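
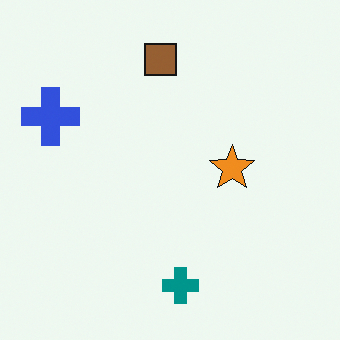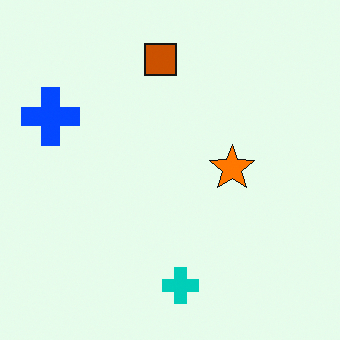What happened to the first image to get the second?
It was made much more vivid (saturation change).

All colors are more vivid — a global saturation change.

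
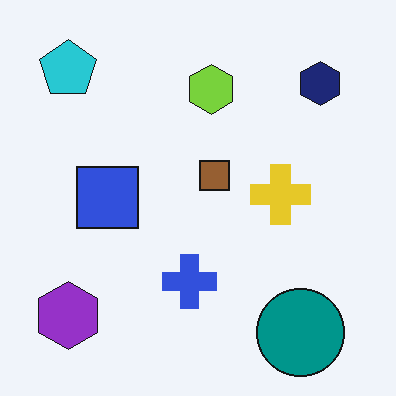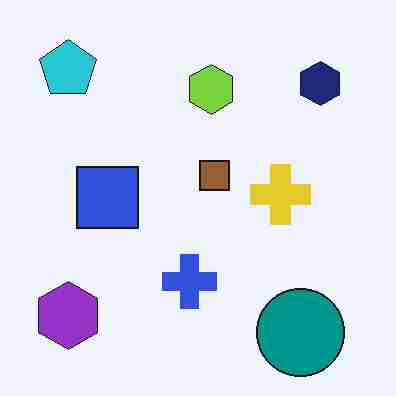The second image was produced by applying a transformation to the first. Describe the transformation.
The image was degraded with heavy JPEG compression.

Blocky 8×8 compression artifacts appear around shape edges and the flat background shows ringing — characteristic JPEG degradation.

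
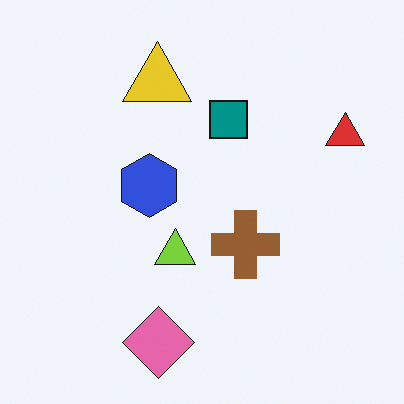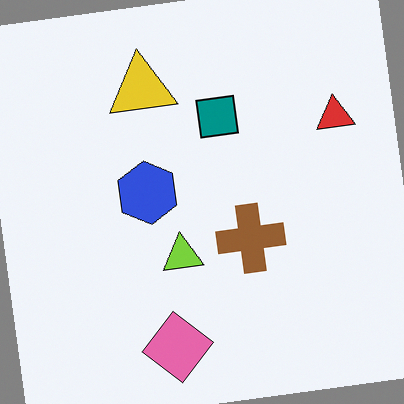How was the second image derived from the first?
The image was rotated counter-clockwise by a few degrees.

Every shape is tilted by the same angle and the image corners show triangular fill wedges — a whole-image rotation by a non-right angle.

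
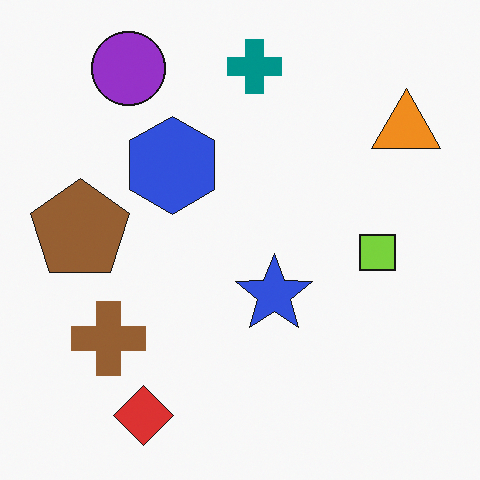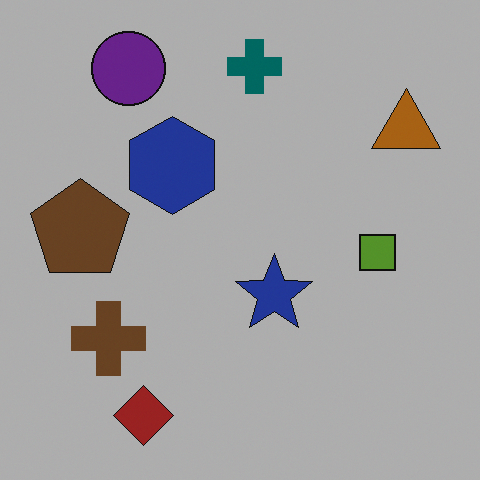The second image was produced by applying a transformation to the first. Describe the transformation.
The second image is the first noticeably darkened.

Every pixel — background and shapes alike — is uniformly darkened.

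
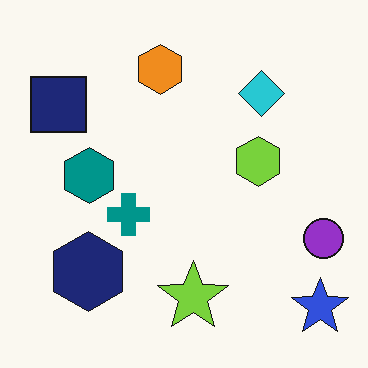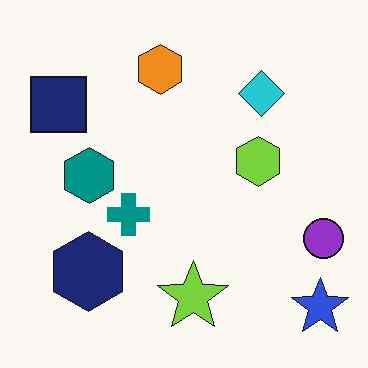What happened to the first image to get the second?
The image was JPEG-compressed with visible artifacts.

Blocky 8×8 compression artifacts appear around shape edges and the flat background shows ringing — characteristic JPEG degradation.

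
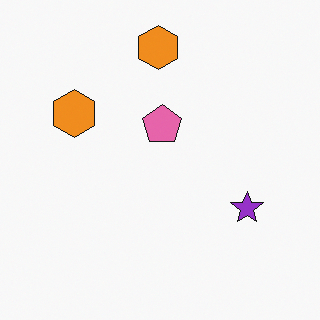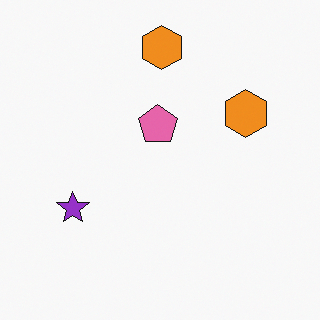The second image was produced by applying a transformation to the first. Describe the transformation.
The second image is the first flipped horizontally (left ↔ right).

The purple star is in the right of the first image and the left of the second — shapes on opposite sides of the vertical midline have swapped in a mirror flip.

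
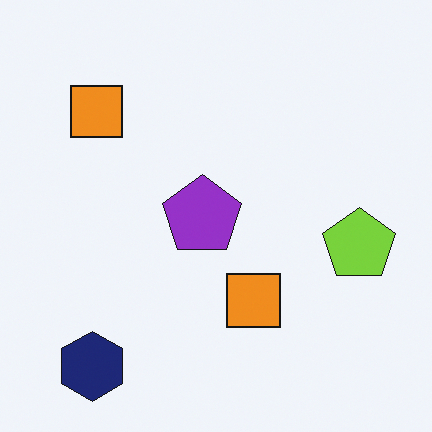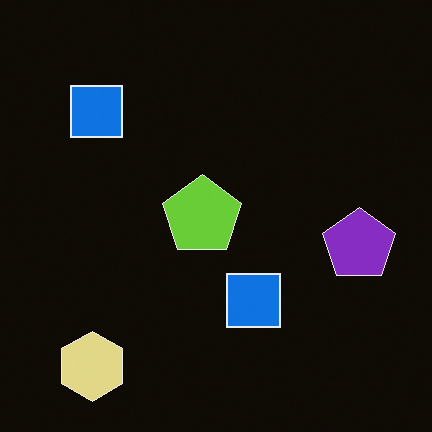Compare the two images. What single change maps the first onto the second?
The image was color-inverted (negative).

The light background has become dark and every shape's color is its complement — a photographic negative.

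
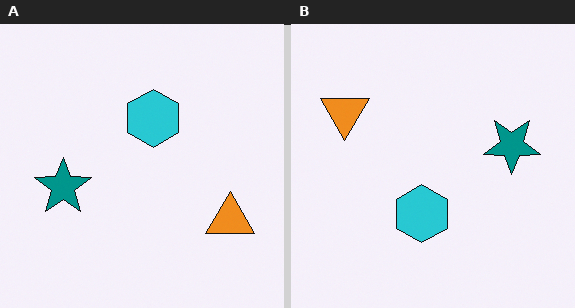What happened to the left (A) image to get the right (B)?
The transformation is: rotated 180°.

The orange triangle sits in the bottom-right of the left (A) image and the top-left of the right (B) — consistent with a whole-image 180° rotation.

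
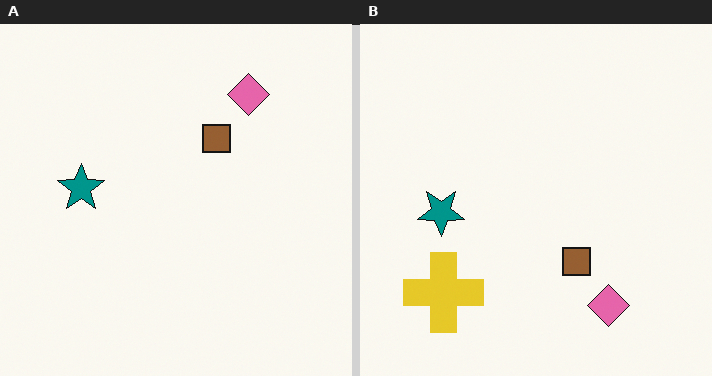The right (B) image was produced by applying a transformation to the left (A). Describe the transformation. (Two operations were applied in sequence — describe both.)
This is the original image flipped vertically (top ↔ bottom), then overlaid with an additional yellow cross.

The pink diamond is in the top-right of the left (A) image and the bottom-right of the right (B) — shapes on opposite sides of the horizontal midline have swapped in a mirror flip. A yellow cross appears in the right (B) image that is absent from the left (A).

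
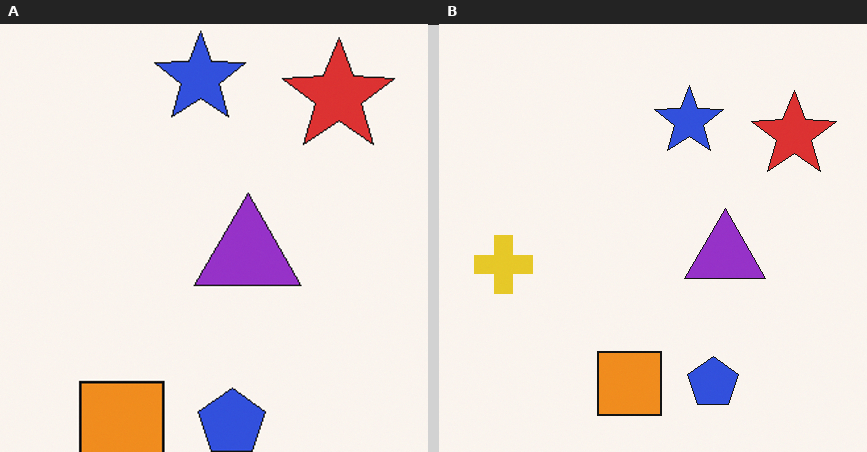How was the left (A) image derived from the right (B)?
The image was cropped to a modestly smaller region and rescaled.

The visible shapes are larger and the field of view is narrower; shapes near the original edges may be partly or wholly outside the frame — a crop-and-rescale.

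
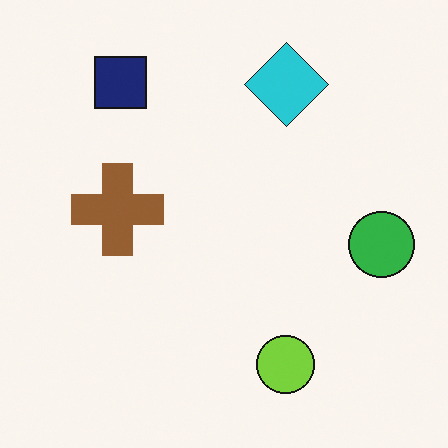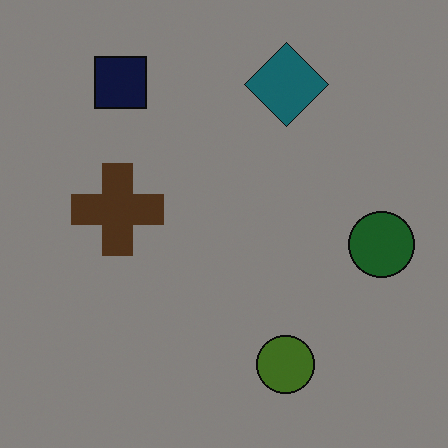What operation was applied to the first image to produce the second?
The second image is the first substantially darkened.

Every pixel — background and shapes alike — is uniformly darkened.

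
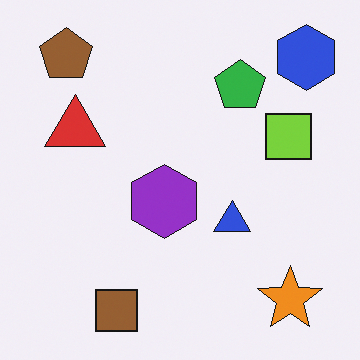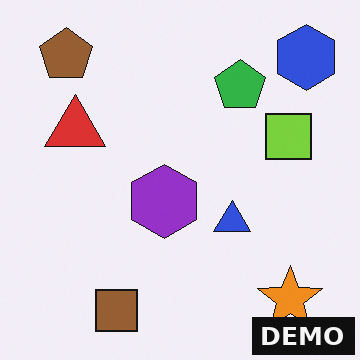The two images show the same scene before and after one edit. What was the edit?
Watermarked with the text "DEMO" in the lower-right corner.

A dark label reading "DEMO" appears in the lower-right corner.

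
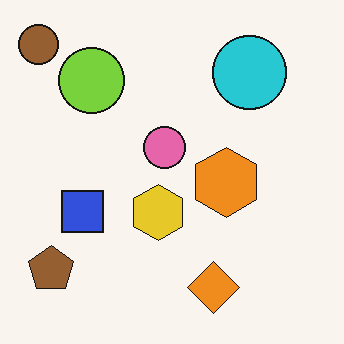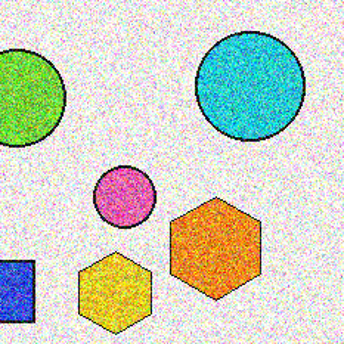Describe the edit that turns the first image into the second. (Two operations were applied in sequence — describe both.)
Degraded with strong gaussian noise, then cropped to a modestly smaller region and rescaled.

Random speckle covers the whole image, including the flat background. The visible shapes are larger and the field of view is narrower; shapes near the original edges may be partly or wholly outside the frame — a crop-and-rescale.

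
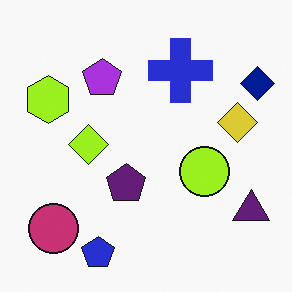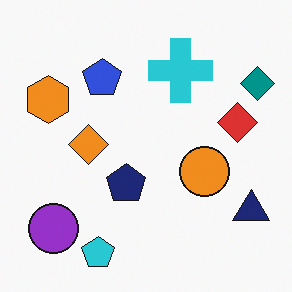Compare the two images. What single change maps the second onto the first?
It was hue-shifted slightly.

Every shape's color has rotated by the same amount around the hue wheel — a uniform hue shift.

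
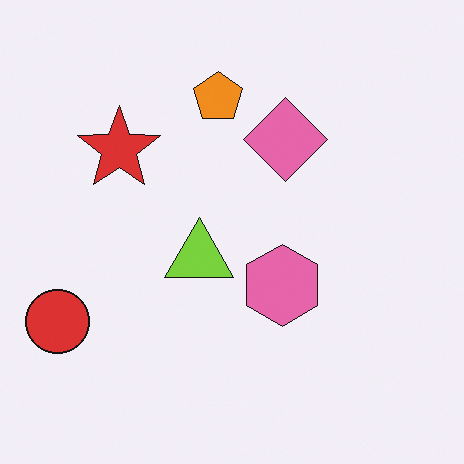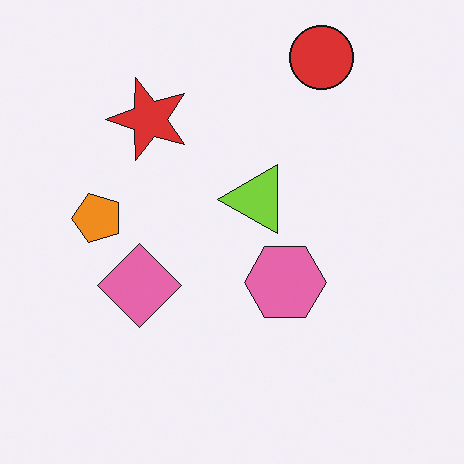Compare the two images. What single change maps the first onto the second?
It was transposed (reflected across the top-left ↔ bottom-right diagonal).

Shapes have swapped their row and column positions — what was in the top-right is now in the bottom-left — a diagonal reflection.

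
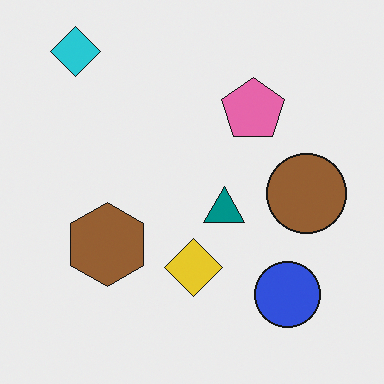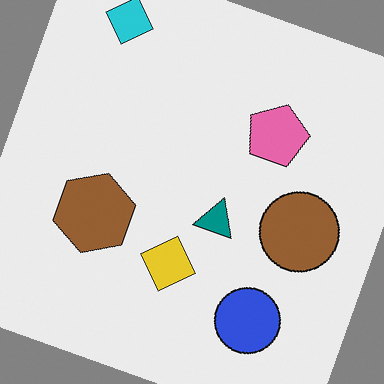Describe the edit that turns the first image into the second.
It was rotated clockwise by a moderate amount.

Every shape is tilted by the same angle and the image corners show triangular fill wedges — a whole-image rotation by a non-right angle.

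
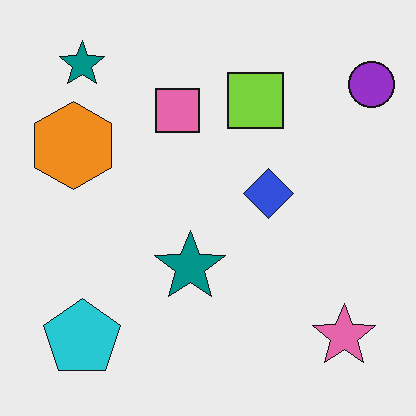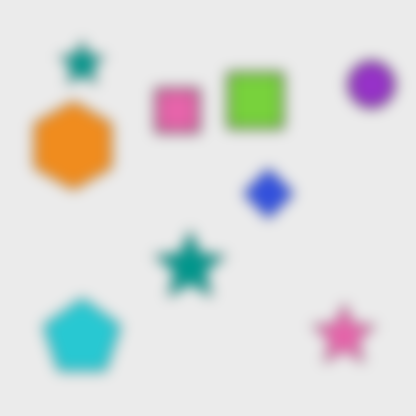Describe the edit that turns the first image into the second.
The image was heavily blurred.

Shape edges and outlines are uniformly softened across the whole image.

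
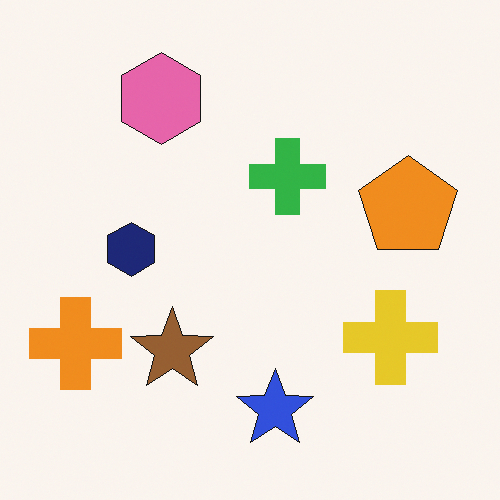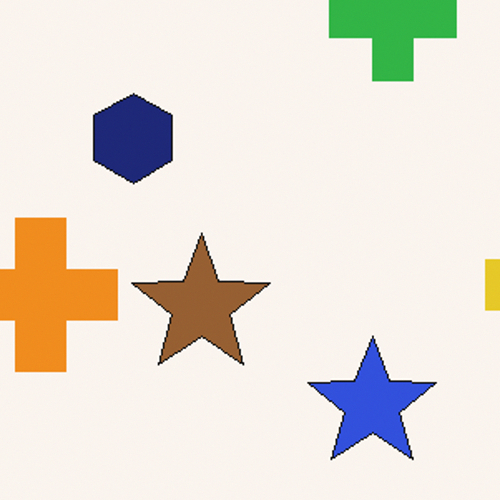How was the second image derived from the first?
The transformation is: cropped tightly and scaled back up.

The visible shapes are larger and the field of view is narrower; shapes near the original edges may be partly or wholly outside the frame — a crop-and-rescale.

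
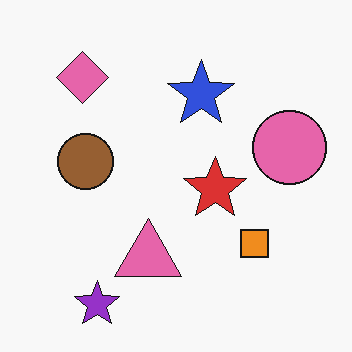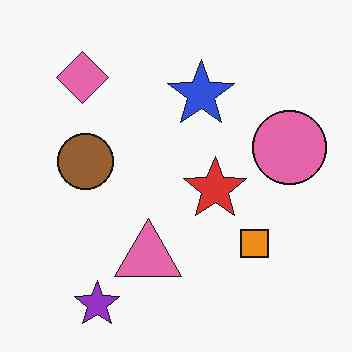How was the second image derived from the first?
It was JPEG-compressed with visible artifacts.

Blocky 8×8 compression artifacts appear around shape edges and the flat background shows ringing — characteristic JPEG degradation.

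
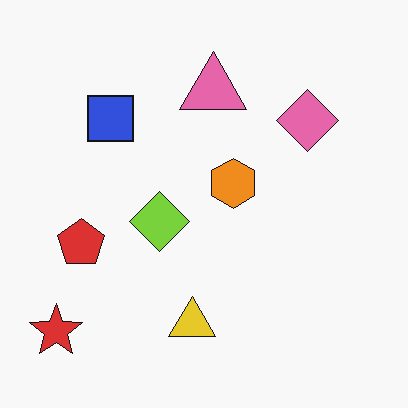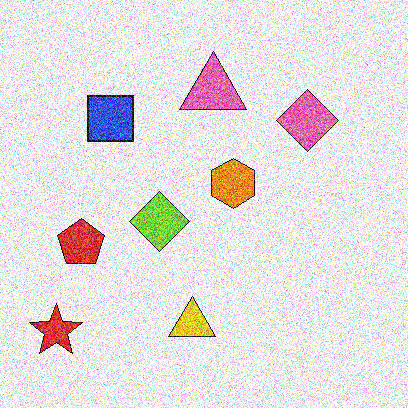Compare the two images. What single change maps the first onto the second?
This is the original image degraded with heavy additive noise.

Random speckle covers the whole image, including the flat background.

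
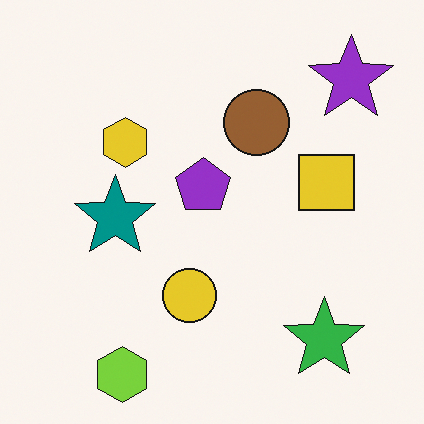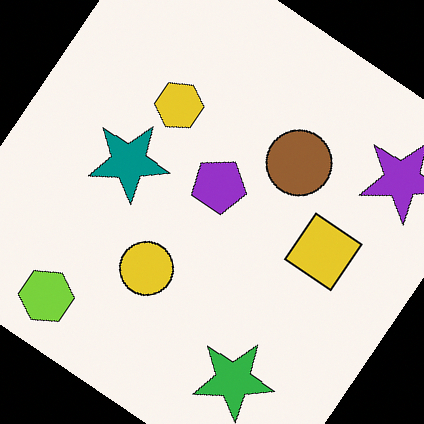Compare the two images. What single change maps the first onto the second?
Rotated clockwise by a large amount — several tens of degrees.

Every shape is tilted by the same angle and the image corners show triangular fill wedges — a whole-image rotation by a non-right angle.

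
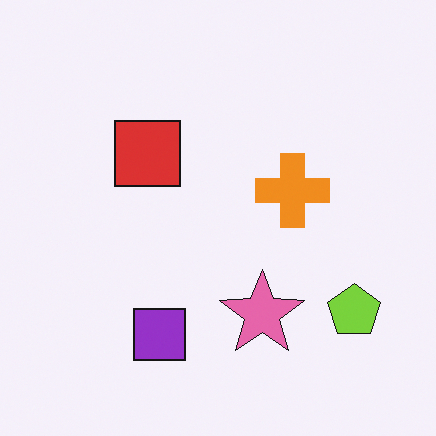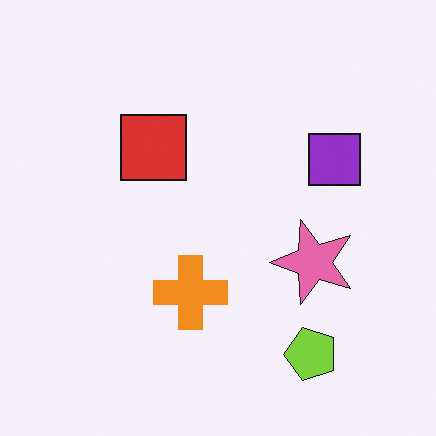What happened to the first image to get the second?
The transformation is: transposed (reflected across the top-left ↔ bottom-right diagonal).

Shapes have swapped their row and column positions — what was in the top-right is now in the bottom-left — a diagonal reflection.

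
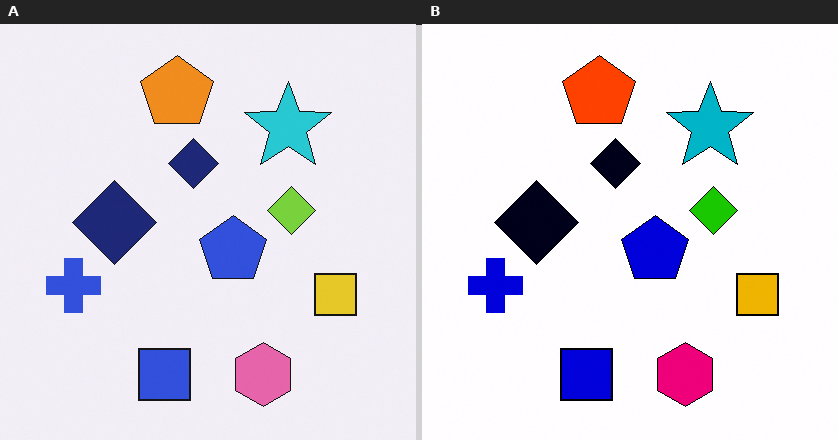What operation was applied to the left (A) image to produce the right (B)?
The image was boosted in contrast.

Tones are pushed away from mid-grey across the whole image — a global contrast change.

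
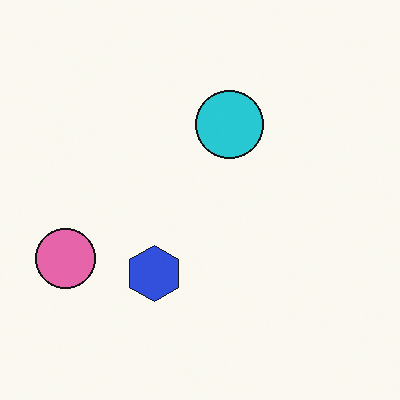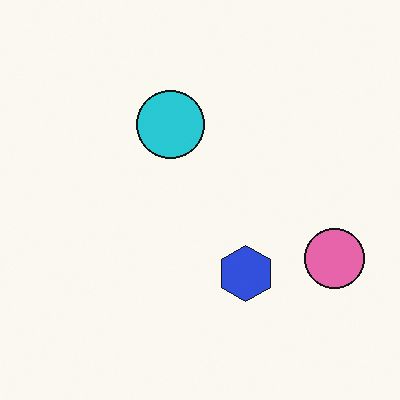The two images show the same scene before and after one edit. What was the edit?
This is the original image flipped horizontally (left ↔ right).

The pink circle is in the left of the first image and the right of the second — shapes on opposite sides of the vertical midline have swapped in a mirror flip.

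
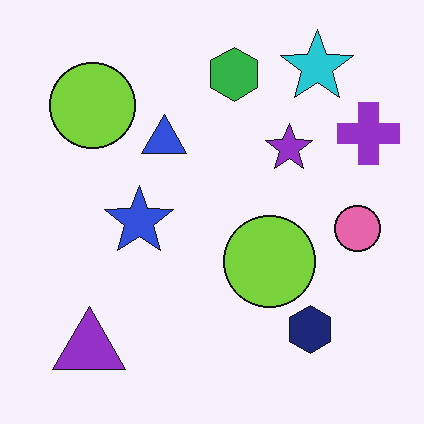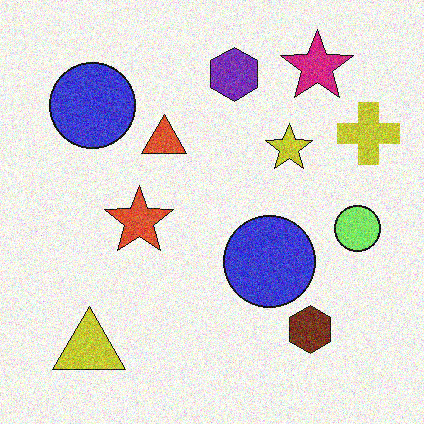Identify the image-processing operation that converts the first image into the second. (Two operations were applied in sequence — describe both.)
The second image is the first hue-shifted by a moderate amount, then degraded with visible gaussian noise.

Every shape's color has rotated by the same amount around the hue wheel — a uniform hue shift. Random speckle covers the whole image, including the flat background.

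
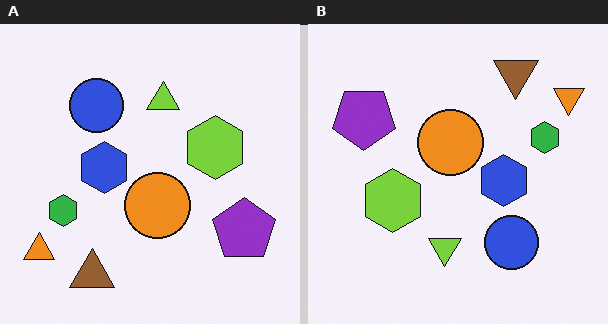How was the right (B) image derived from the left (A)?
This is the original image rotated 180°.

The orange triangle sits in the bottom-left of the left (A) image and the top-right of the right (B) — consistent with a whole-image 180° rotation.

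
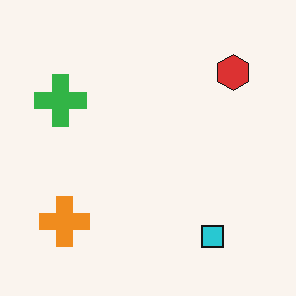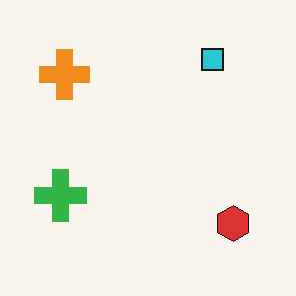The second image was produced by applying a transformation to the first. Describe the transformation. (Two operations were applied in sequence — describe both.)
This is the original image JPEG-compressed with visible artifacts, then flipped vertically (top ↔ bottom).

Blocky 8×8 compression artifacts appear around shape edges and the flat background shows ringing — characteristic JPEG degradation. The cyan square is in the bottom-right of the first image and the top-right of the second — shapes on opposite sides of the horizontal midline have swapped in a mirror flip.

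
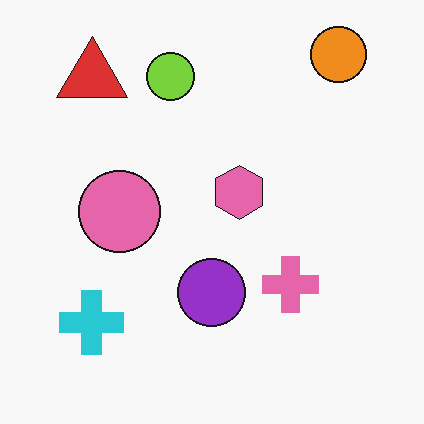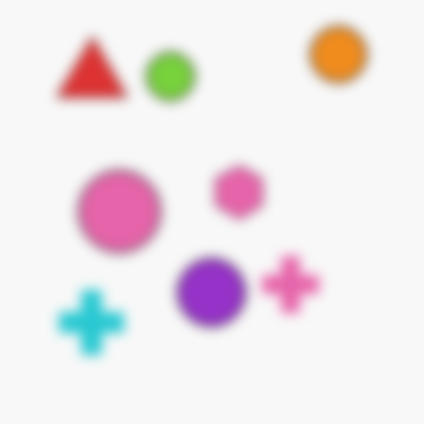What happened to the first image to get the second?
Strongly gaussian-blurred.

Shape edges and outlines are uniformly softened across the whole image.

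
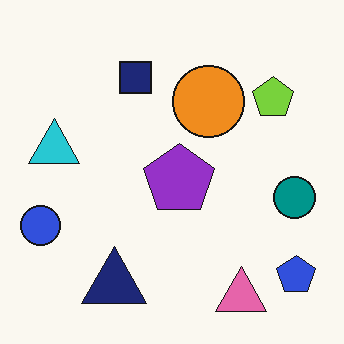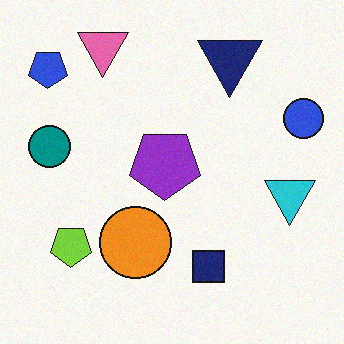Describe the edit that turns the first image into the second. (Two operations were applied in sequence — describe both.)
The image was rotated 180°, then degraded with a light layer of grain.

The blue pentagon sits in the bottom-right of the first image and the top-left of the second — consistent with a whole-image 180° rotation. Random speckle covers the whole image, including the flat background.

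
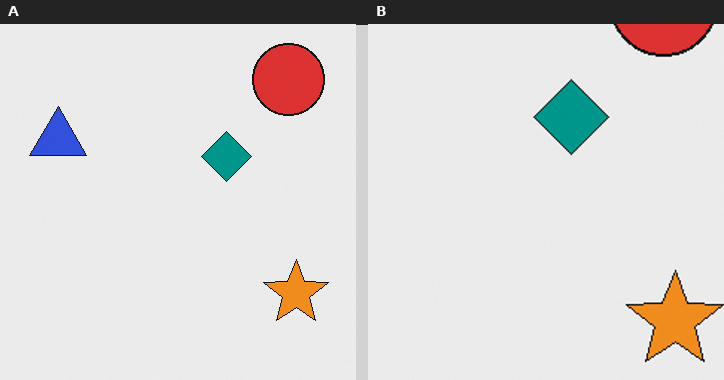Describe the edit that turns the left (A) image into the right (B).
The right (B) image is the left (A) cropped to a modestly smaller region and rescaled.

The visible shapes are larger and the field of view is narrower; shapes near the original edges may be partly or wholly outside the frame — a crop-and-rescale.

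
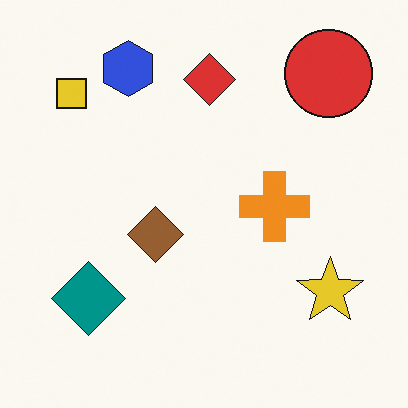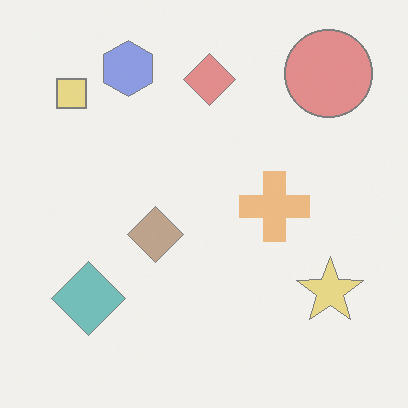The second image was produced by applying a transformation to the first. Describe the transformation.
The second image is the first given much lower contrast.

Tones are pushed toward mid-grey across the whole image — a global contrast change.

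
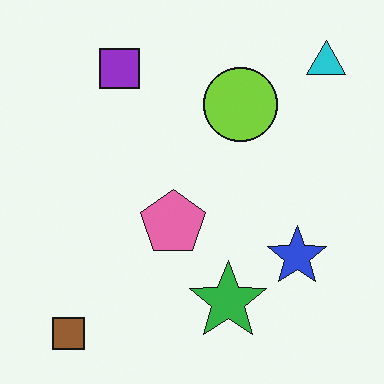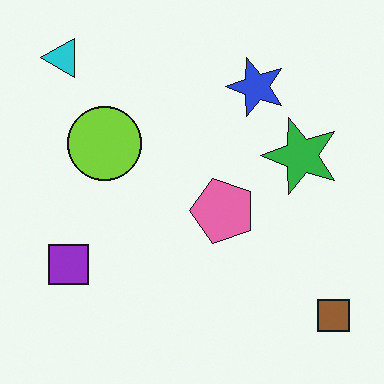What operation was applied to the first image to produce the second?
Rotated 90° counter-clockwise.

The brown square sits in the bottom-left of the first image and the bottom-right of the second — consistent with a whole-image 90° counter-clockwise rotation.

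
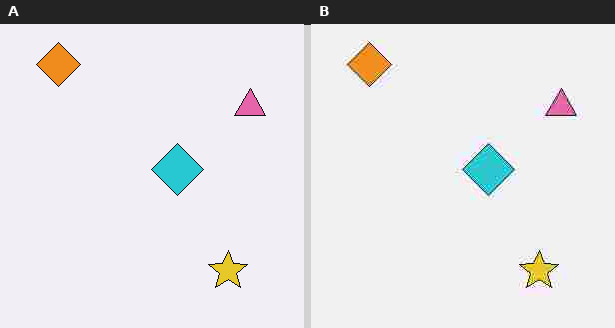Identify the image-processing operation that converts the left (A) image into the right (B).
Heavily JPEG-compressed with obvious blocking artifacts.

Blocky 8×8 compression artifacts appear around shape edges and the flat background shows ringing — characteristic JPEG degradation.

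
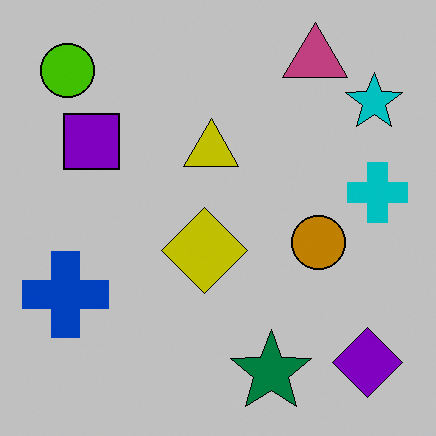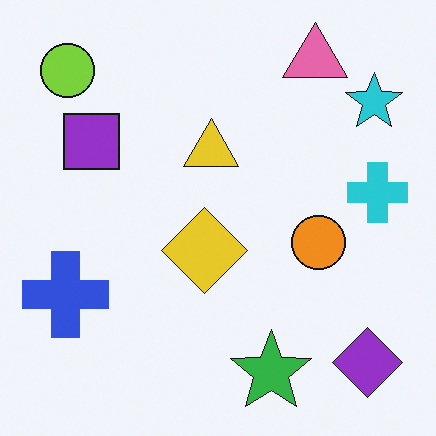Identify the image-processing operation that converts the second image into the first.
The first image is the second aggressively posterized.

Each flat color has snapped to a coarser quantized level — most visibly, the near-white background has dropped to a flat grey.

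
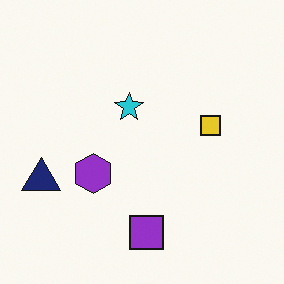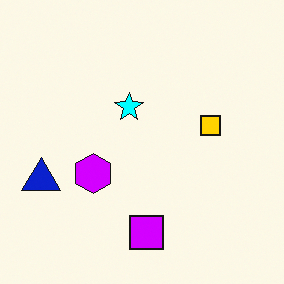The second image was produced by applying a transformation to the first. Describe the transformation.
Made much more vivid (saturation change).

All colors are more vivid — a global saturation change.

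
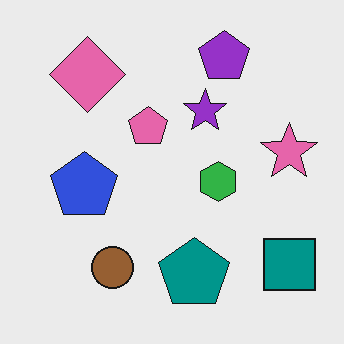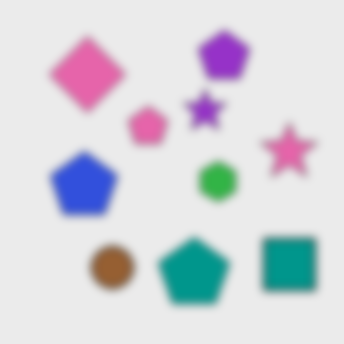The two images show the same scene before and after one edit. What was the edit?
The transformation is: noticeably gaussian-blurred.

Shape edges and outlines are uniformly softened across the whole image.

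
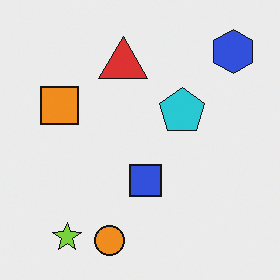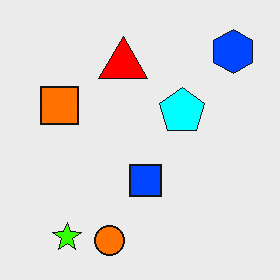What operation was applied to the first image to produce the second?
The image was made much more vivid (saturation change).

All colors are more vivid — a global saturation change.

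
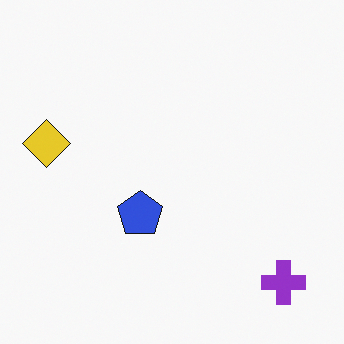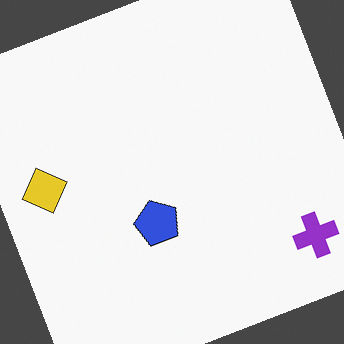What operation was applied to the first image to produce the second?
It was rotated counter-clockwise by a moderate amount.

Every shape is tilted by the same angle and the image corners show triangular fill wedges — a whole-image rotation by a non-right angle.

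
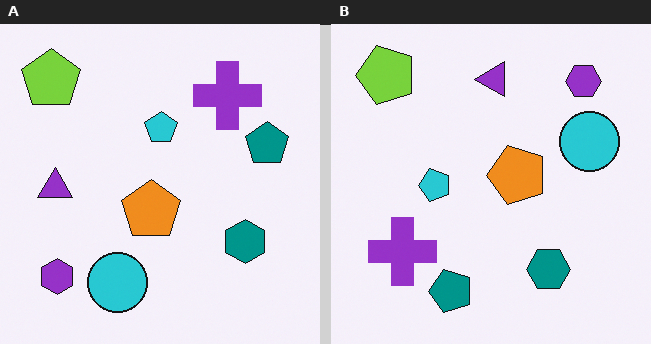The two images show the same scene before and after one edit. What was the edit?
Transposed (reflected across the top-left ↔ bottom-right diagonal).

Shapes have swapped their row and column positions — what was in the top-right is now in the bottom-left — a diagonal reflection.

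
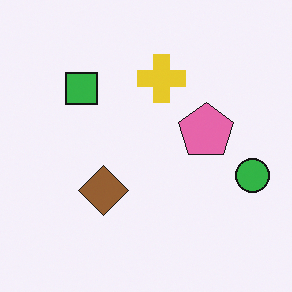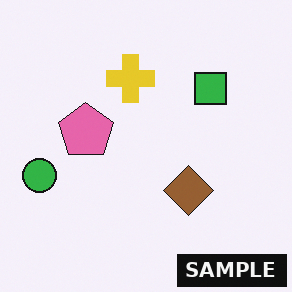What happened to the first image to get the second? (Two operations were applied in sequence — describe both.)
Flipped horizontally (left ↔ right), then watermarked with the text "SAMPLE" in the lower-right corner.

The green circle is in the right of the first image and the left of the second — shapes on opposite sides of the vertical midline have swapped in a mirror flip. A dark label reading "SAMPLE" appears in the lower-right corner.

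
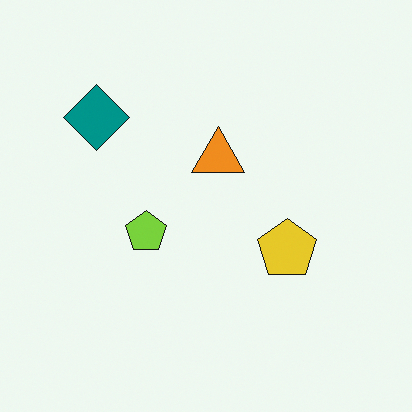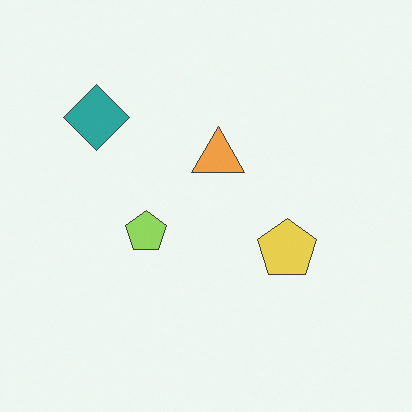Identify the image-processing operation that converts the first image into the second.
The transformation is: given slightly reduced contrast.

Tones are pushed toward mid-grey across the whole image — a global contrast change.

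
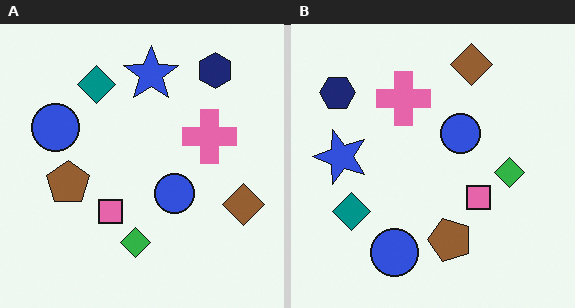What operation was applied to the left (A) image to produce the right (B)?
The image was rotated 90° counter-clockwise.

The navy hexagon sits in the top-right of the left (A) image and the top-left of the right (B) — consistent with a whole-image 90° counter-clockwise rotation.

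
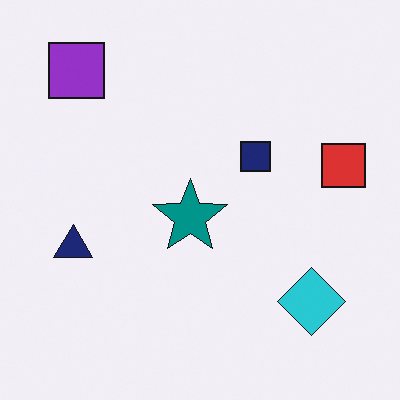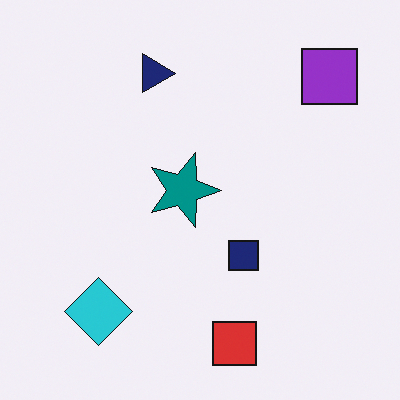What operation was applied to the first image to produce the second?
The transformation is: rotated 90° clockwise.

The purple square sits in the top-left of the first image and the top-right of the second — consistent with a whole-image 90° clockwise rotation.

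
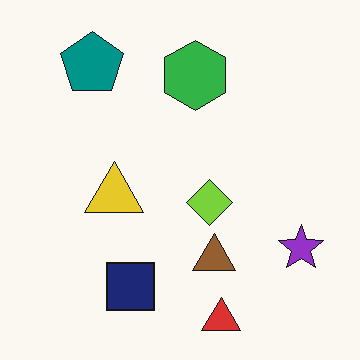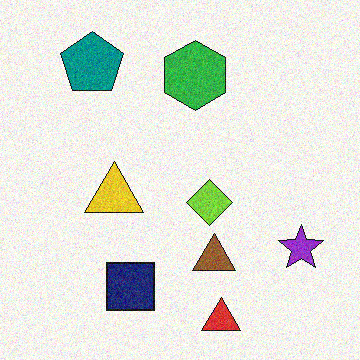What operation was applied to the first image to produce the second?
It was degraded with moderate additive noise.

Random speckle covers the whole image, including the flat background.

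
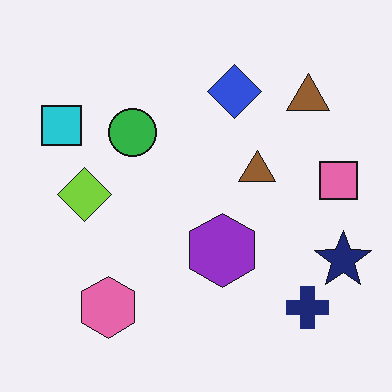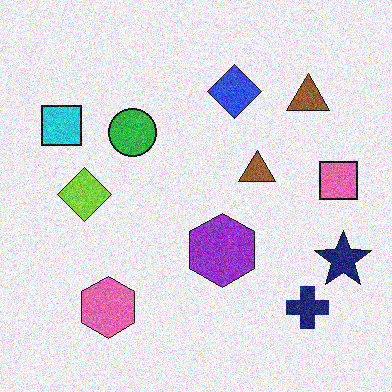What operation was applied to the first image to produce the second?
The transformation is: degraded with moderate additive noise.

Random speckle covers the whole image, including the flat background.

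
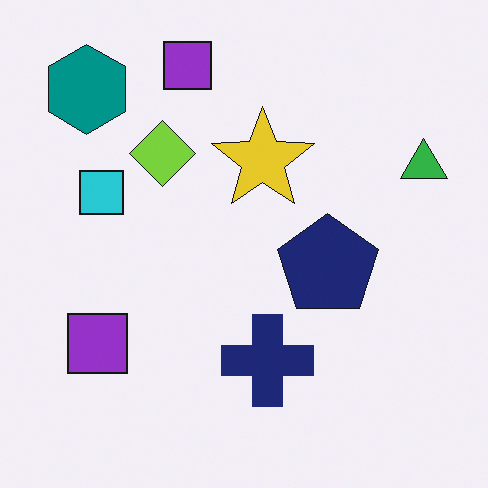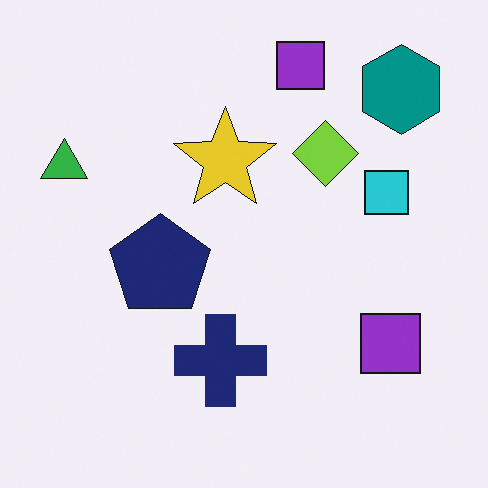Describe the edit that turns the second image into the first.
The transformation is: flipped horizontally (left ↔ right).

The green triangle is in the left of the second image and the right of the first — shapes on opposite sides of the vertical midline have swapped in a mirror flip.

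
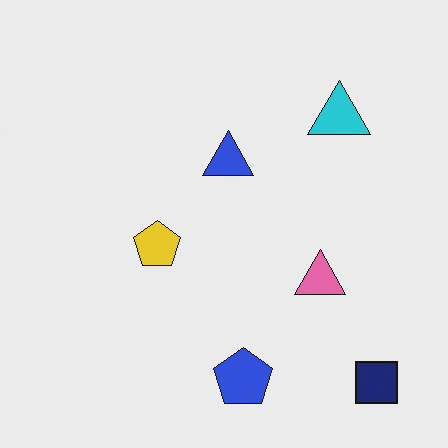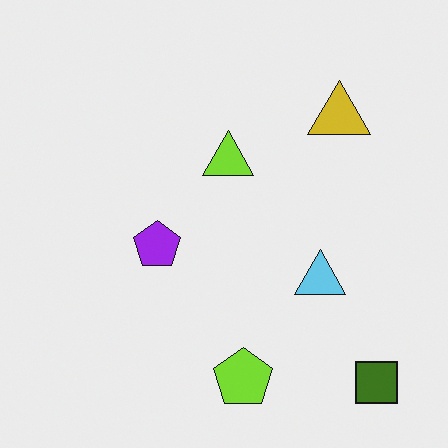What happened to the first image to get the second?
It was hue-shifted by a large amount.

Every shape's color has rotated by the same amount around the hue wheel — a uniform hue shift.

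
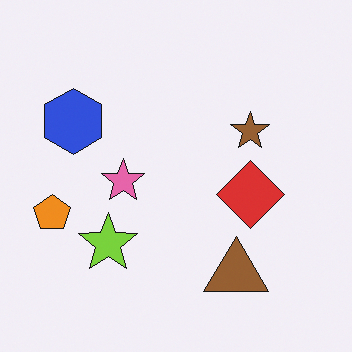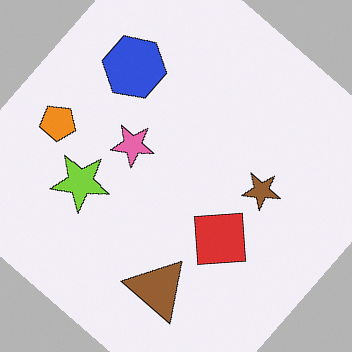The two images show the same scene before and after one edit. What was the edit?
Rotated clockwise by a large amount — several tens of degrees.

Every shape is tilted by the same angle and the image corners show triangular fill wedges — a whole-image rotation by a non-right angle.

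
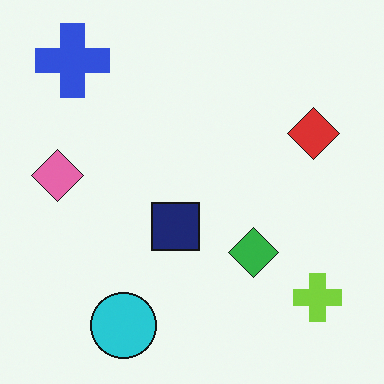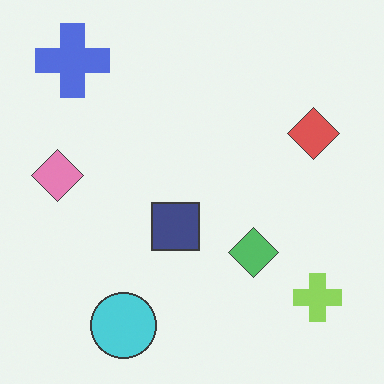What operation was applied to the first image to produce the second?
This is the original image given slightly reduced contrast.

Tones are pushed toward mid-grey across the whole image — a global contrast change.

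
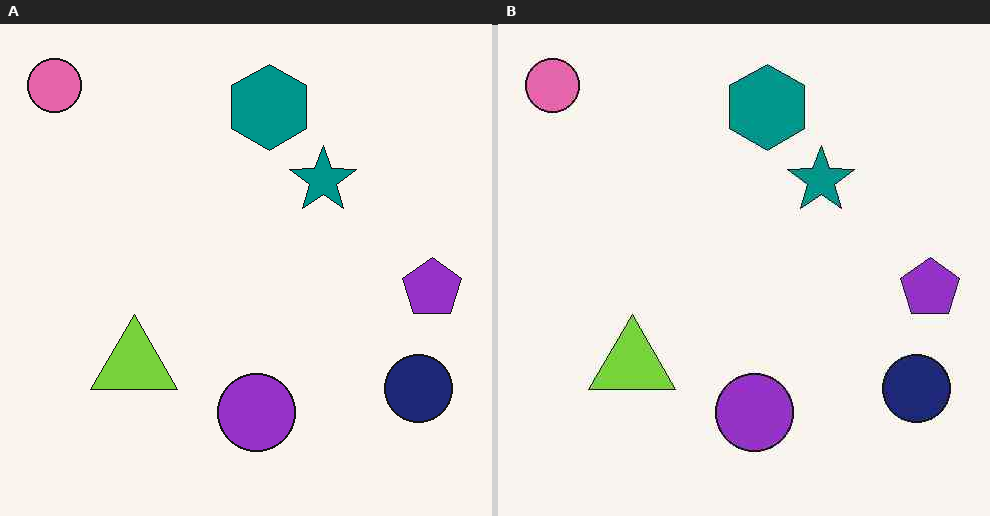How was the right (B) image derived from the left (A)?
This is the original image JPEG-compressed with visible artifacts.

Blocky 8×8 compression artifacts appear around shape edges and the flat background shows ringing — characteristic JPEG degradation.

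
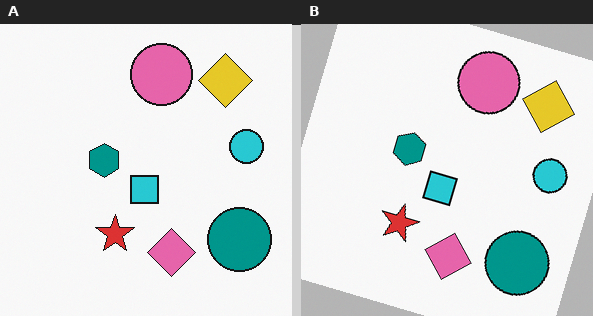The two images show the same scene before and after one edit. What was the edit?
Rotated clockwise by a moderate amount.

Every shape is tilted by the same angle and the image corners show triangular fill wedges — a whole-image rotation by a non-right angle.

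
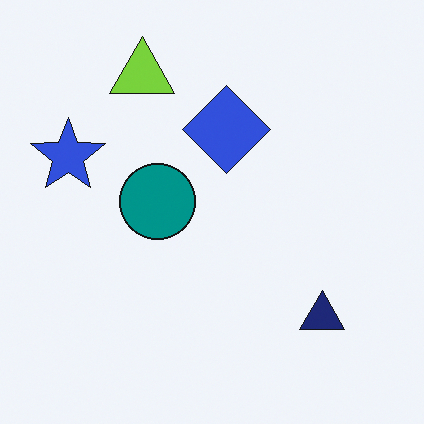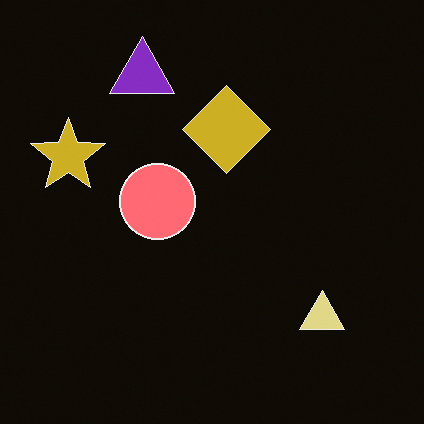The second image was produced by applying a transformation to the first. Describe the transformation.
It was color-inverted (negative).

The light background has become dark and every shape's color is its complement — a photographic negative.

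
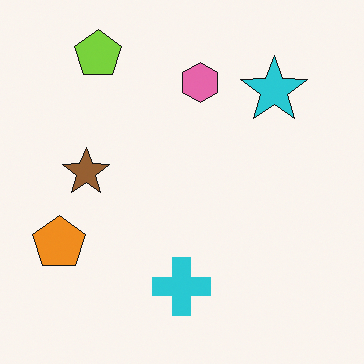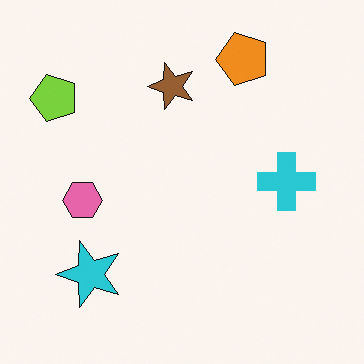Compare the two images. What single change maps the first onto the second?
This is the original image transposed (reflected across the top-left ↔ bottom-right diagonal).

Shapes have swapped their row and column positions — what was in the top-right is now in the bottom-left — a diagonal reflection.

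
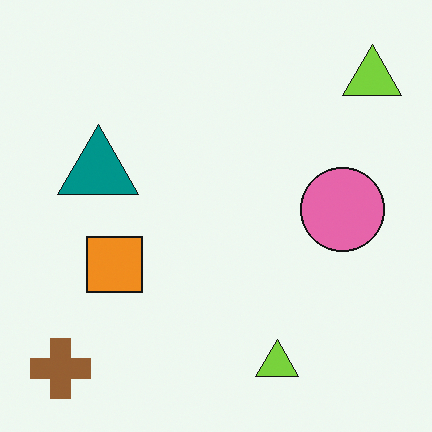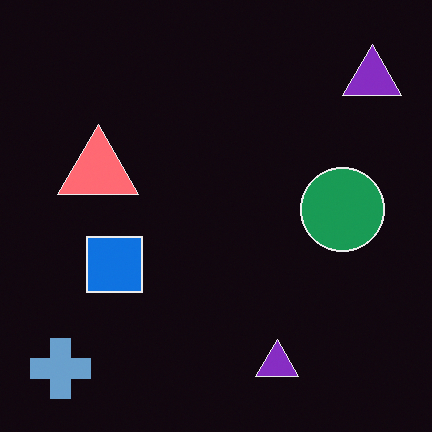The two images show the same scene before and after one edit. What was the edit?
This is the original image color-inverted (negative).

The light background has become dark and every shape's color is its complement — a photographic negative.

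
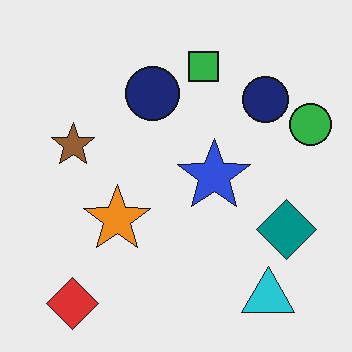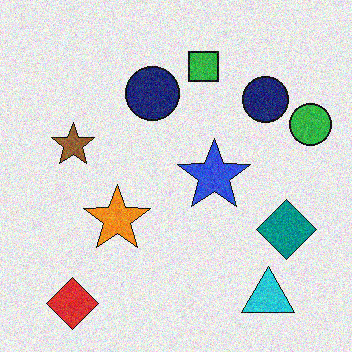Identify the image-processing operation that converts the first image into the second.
The second image is the first degraded with visible gaussian noise.

Random speckle covers the whole image, including the flat background.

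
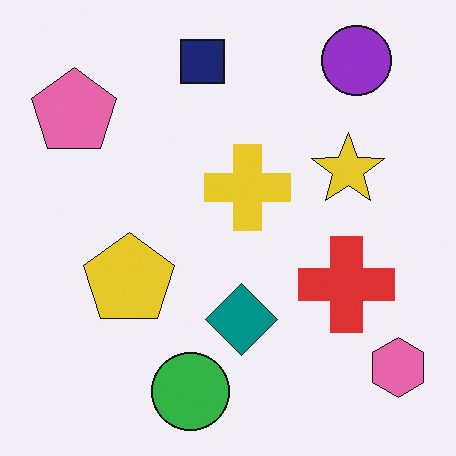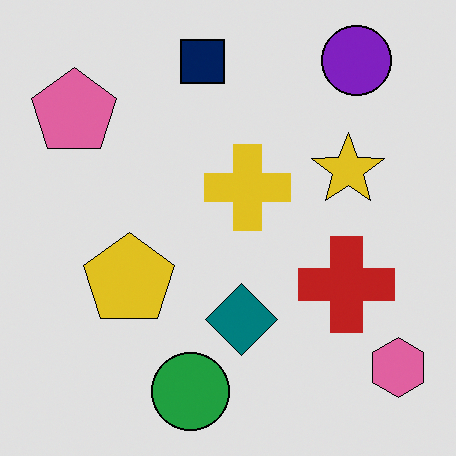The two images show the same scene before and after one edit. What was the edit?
The second image is the first moderately posterized.

Each flat color has snapped to a coarser quantized level — most visibly, the near-white background has dropped to a flat grey.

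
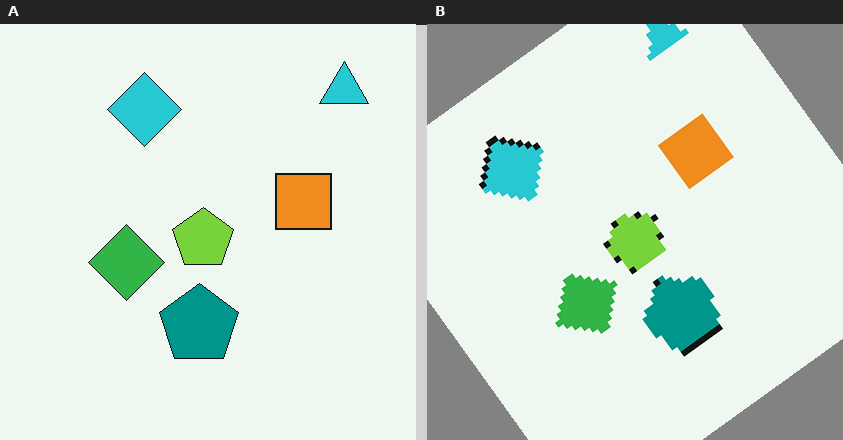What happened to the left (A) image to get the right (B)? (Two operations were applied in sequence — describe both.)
The right (B) image is the left (A) moderately pixelated, then rotated counter-clockwise by a large amount — several tens of degrees.

Shapes are reduced to large square blocks; fine edges and outlines are lost — a downscale-then-upscale (mosaic) effect. Every shape is tilted by the same angle and the image corners show triangular fill wedges — a whole-image rotation by a non-right angle.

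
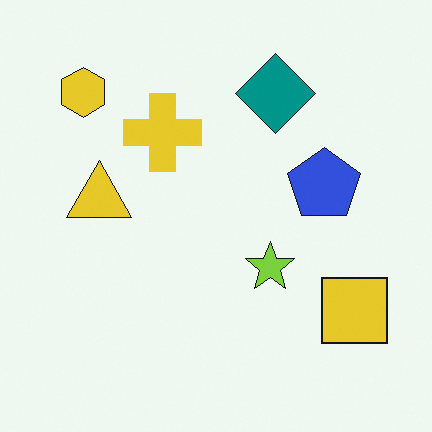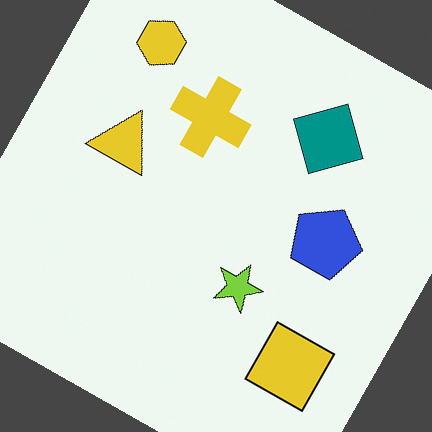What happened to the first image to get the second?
Rotated clockwise by a moderate amount.

Every shape is tilted by the same angle and the image corners show triangular fill wedges — a whole-image rotation by a non-right angle.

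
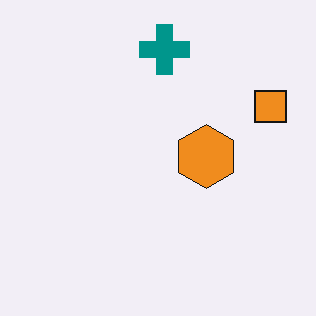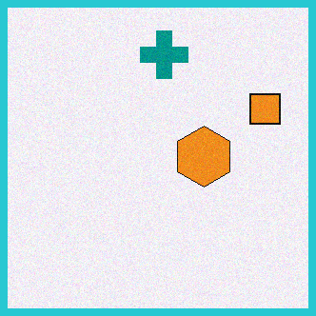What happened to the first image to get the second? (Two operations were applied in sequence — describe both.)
The transformation is: degraded with light additive noise, then framed with a cyan border.

Random speckle covers the whole image, including the flat background. A solid cyan frame runs around the edge of the second image, with the content slightly shrunk inside it.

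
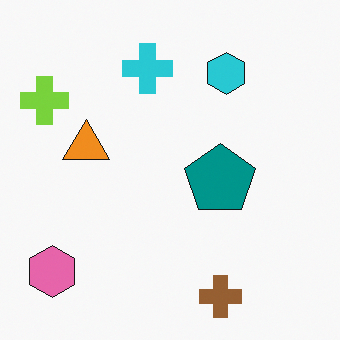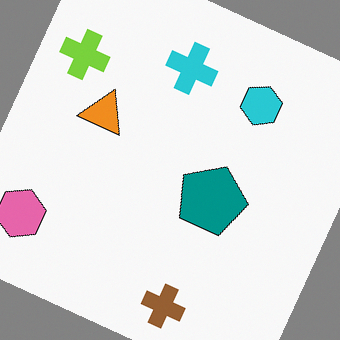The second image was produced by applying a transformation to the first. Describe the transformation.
This is the original image rotated clockwise by a moderate amount.

Every shape is tilted by the same angle and the image corners show triangular fill wedges — a whole-image rotation by a non-right angle.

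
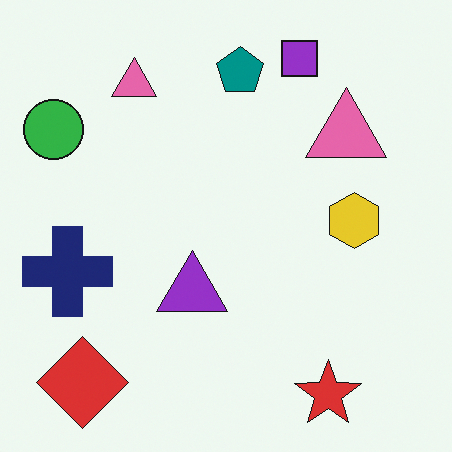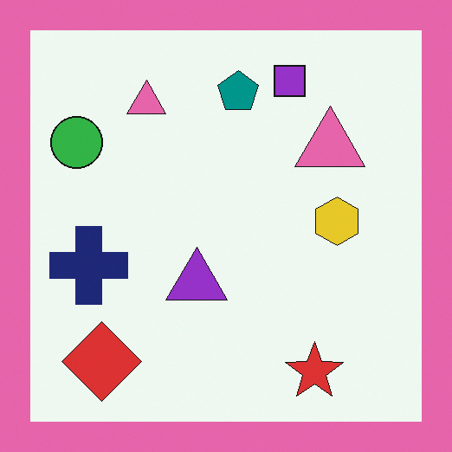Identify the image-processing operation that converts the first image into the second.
The image was framed with a pink border.

A solid pink frame runs around the edge of the second image, with the content slightly shrunk inside it.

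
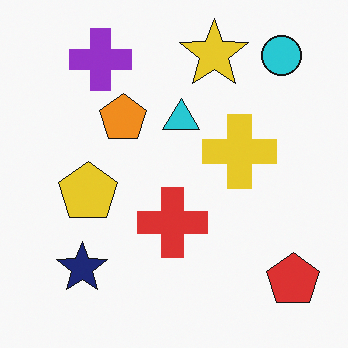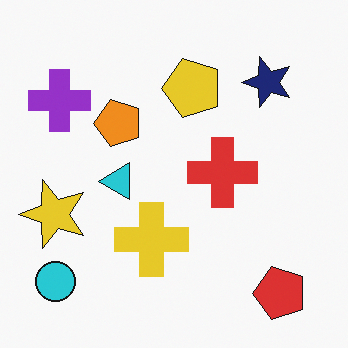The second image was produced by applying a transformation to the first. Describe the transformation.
Transposed (reflected across the top-left ↔ bottom-right diagonal).

Shapes have swapped their row and column positions — what was in the top-right is now in the bottom-left — a diagonal reflection.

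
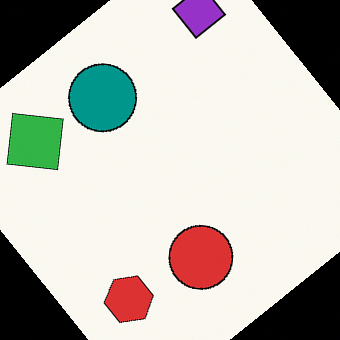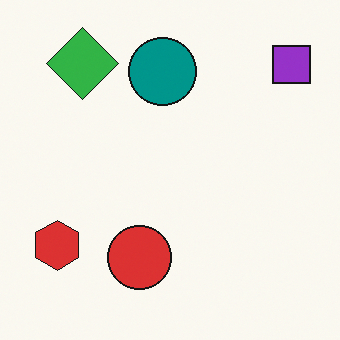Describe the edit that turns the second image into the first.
The first image is the second rotated counter-clockwise by a large amount — several tens of degrees.

Every shape is tilted by the same angle and the image corners show triangular fill wedges — a whole-image rotation by a non-right angle.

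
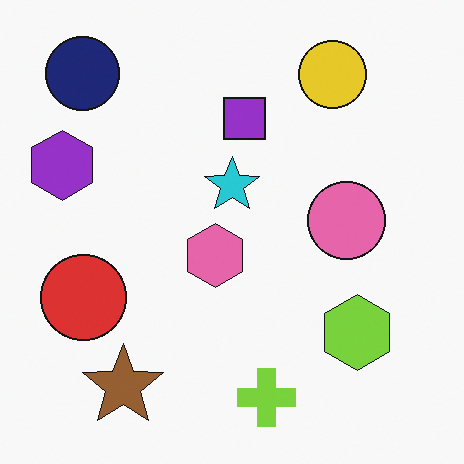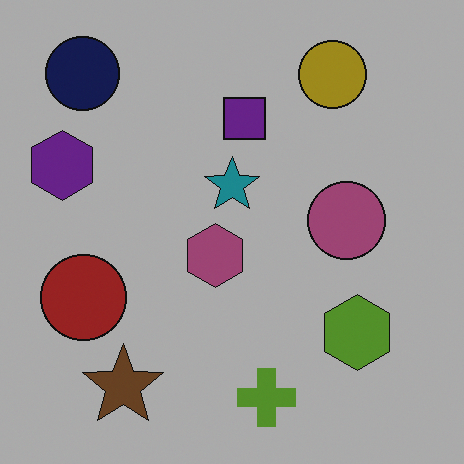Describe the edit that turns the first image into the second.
It was noticeably darkened.

Every pixel — background and shapes alike — is uniformly darkened.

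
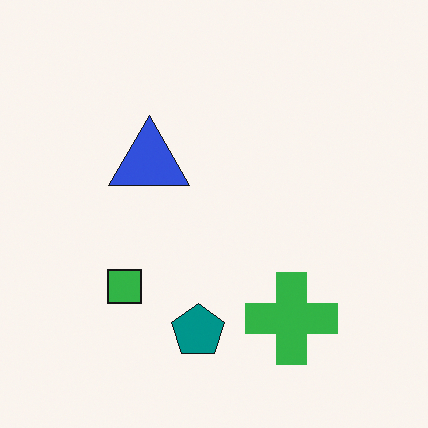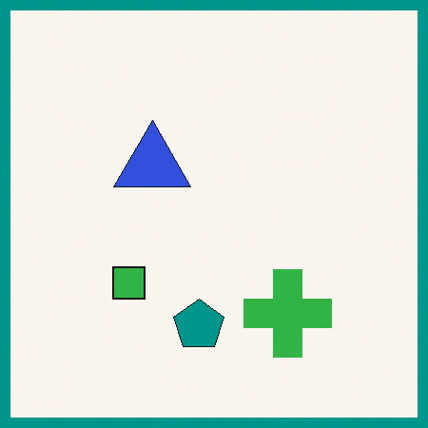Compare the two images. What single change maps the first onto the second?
It was framed with a teal border.

A solid teal frame runs around the edge of the second image, with the content slightly shrunk inside it.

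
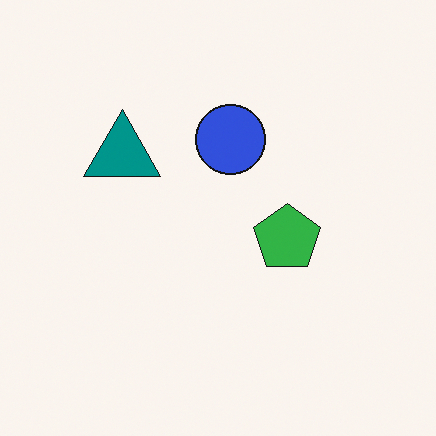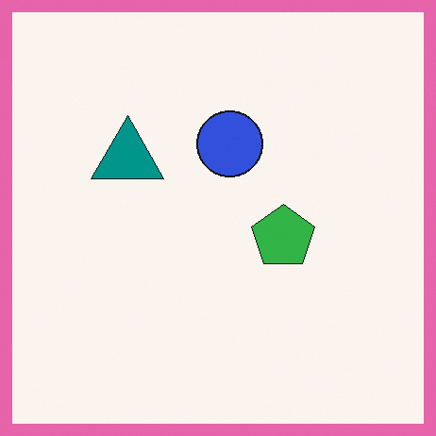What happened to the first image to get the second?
Framed with a pink border.

A solid pink frame runs around the edge of the second image, with the content slightly shrunk inside it.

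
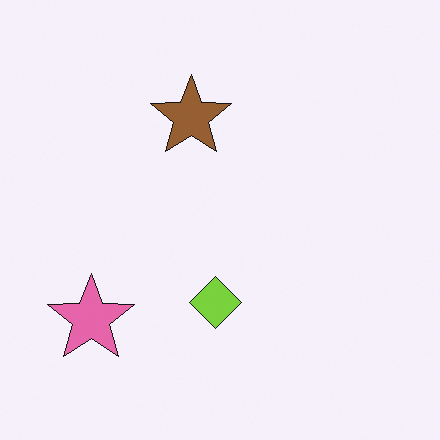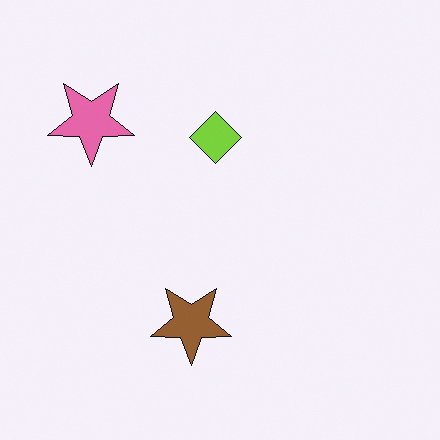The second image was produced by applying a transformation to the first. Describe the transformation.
Flipped vertically (top ↔ bottom).

The brown star is in the top of the first image and the bottom of the second — shapes on opposite sides of the horizontal midline have swapped in a mirror flip.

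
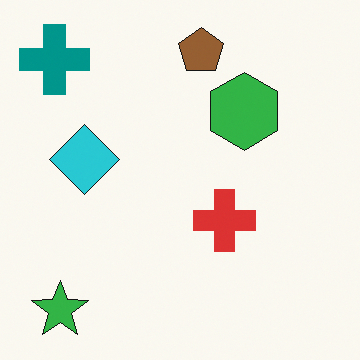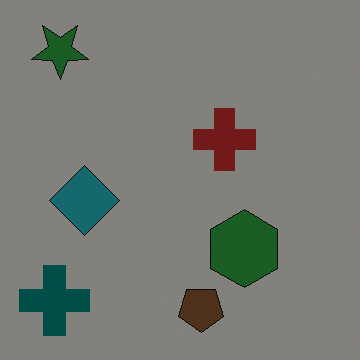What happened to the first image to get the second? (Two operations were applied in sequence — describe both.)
It was noticeably darkened, then flipped vertically (top ↔ bottom).

Every pixel — background and shapes alike — is uniformly darkened. The green star is in the bottom-left of the first image and the top-left of the second — shapes on opposite sides of the horizontal midline have swapped in a mirror flip.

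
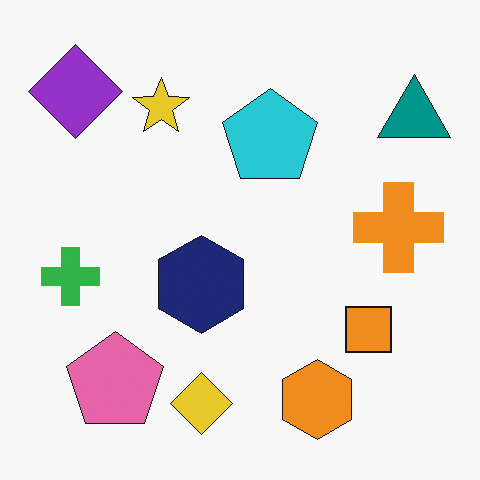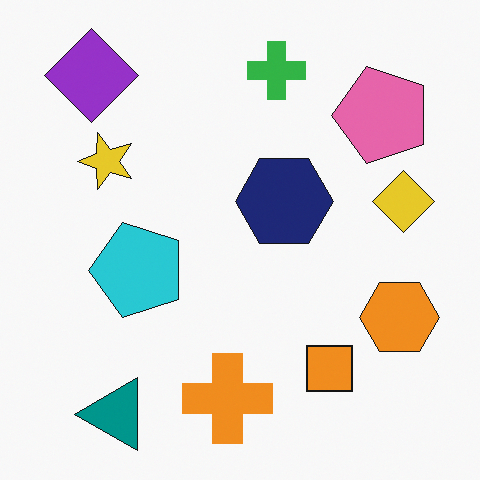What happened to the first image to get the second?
The second image is the first transposed (reflected across the top-left ↔ bottom-right diagonal).

Shapes have swapped their row and column positions — what was in the top-right is now in the bottom-left — a diagonal reflection.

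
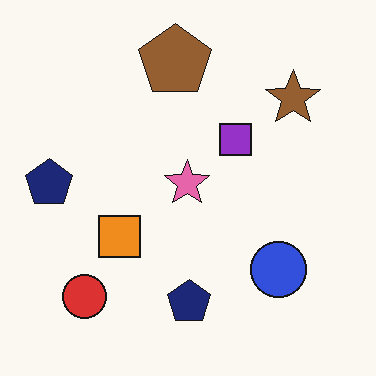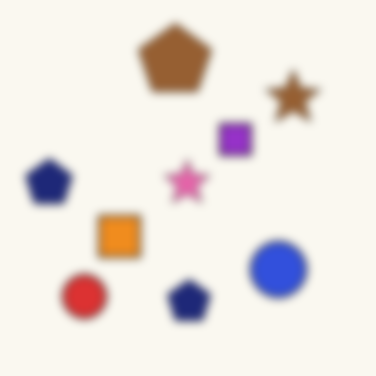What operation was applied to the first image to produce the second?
The image was moderately blurred.

Shape edges and outlines are uniformly softened across the whole image.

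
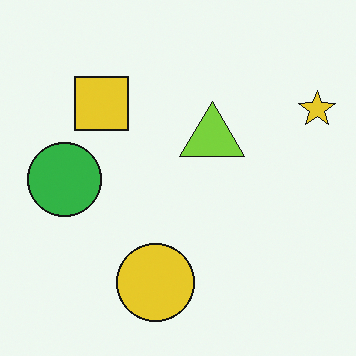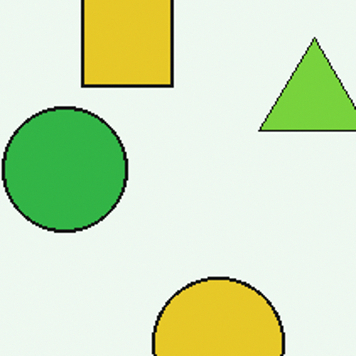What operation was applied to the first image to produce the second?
This is the original image cropped tightly and scaled back up.

The visible shapes are larger and the field of view is narrower; shapes near the original edges may be partly or wholly outside the frame — a crop-and-rescale.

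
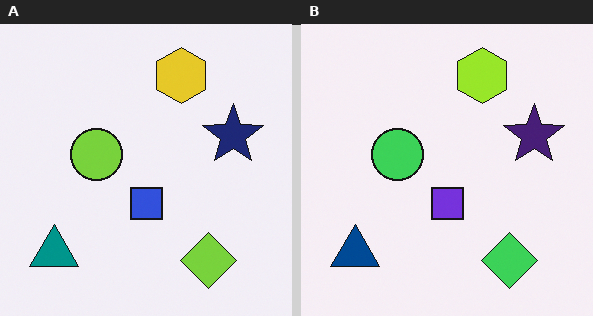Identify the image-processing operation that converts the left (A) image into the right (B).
This is the original image hue-shifted slightly.

Every shape's color has rotated by the same amount around the hue wheel — a uniform hue shift.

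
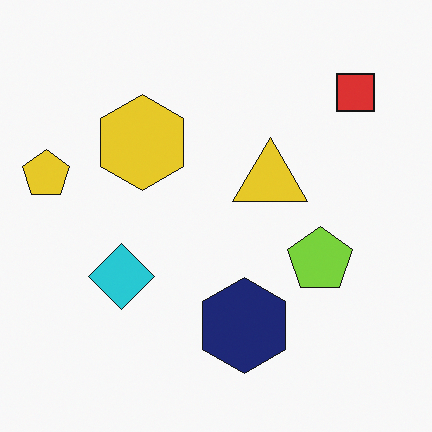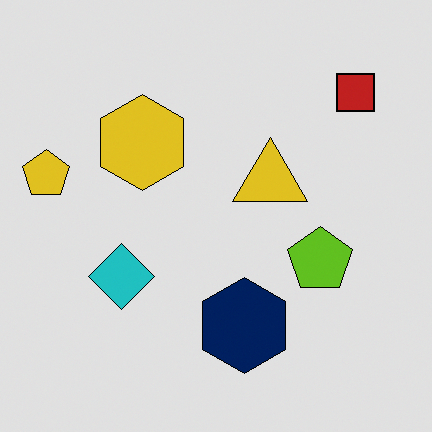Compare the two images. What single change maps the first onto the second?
The second image is the first posterized to a reduced palette.

Each flat color has snapped to a coarser quantized level — most visibly, the near-white background has dropped to a flat grey.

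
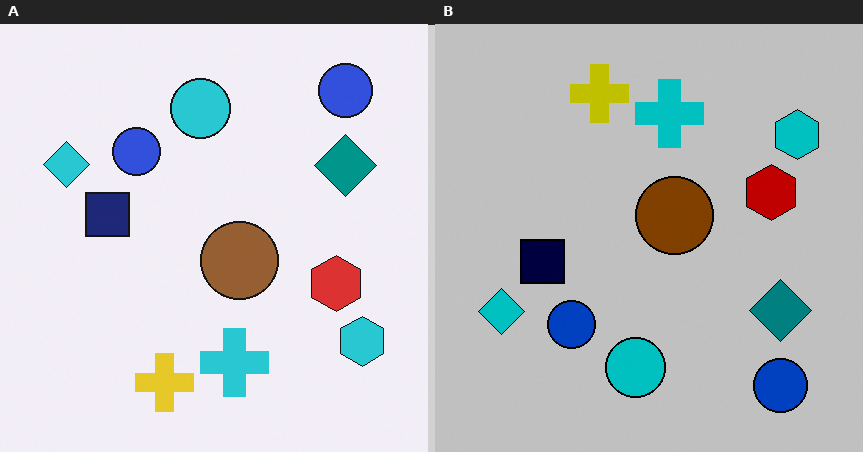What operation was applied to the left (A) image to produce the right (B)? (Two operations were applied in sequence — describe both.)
The right (B) image is the left (A) flipped vertically (top ↔ bottom), then aggressively posterized.

The yellow cross is in the bottom of the left (A) image and the top of the right (B) — shapes on opposite sides of the horizontal midline have swapped in a mirror flip. Each flat color has snapped to a coarser quantized level — most visibly, the near-white background has dropped to a flat grey.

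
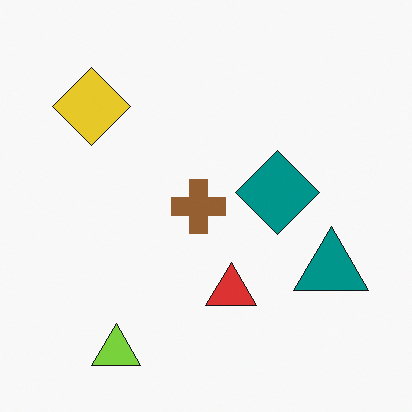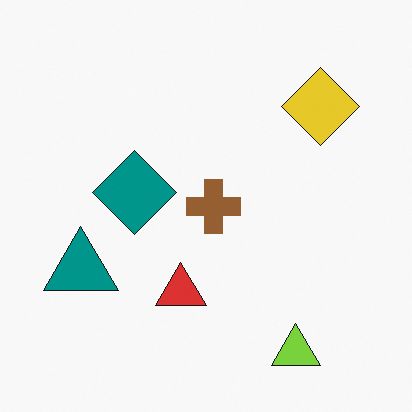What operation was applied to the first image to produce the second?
The transformation is: flipped horizontally (left ↔ right).

The teal triangle is in the right of the first image and the left of the second — shapes on opposite sides of the vertical midline have swapped in a mirror flip.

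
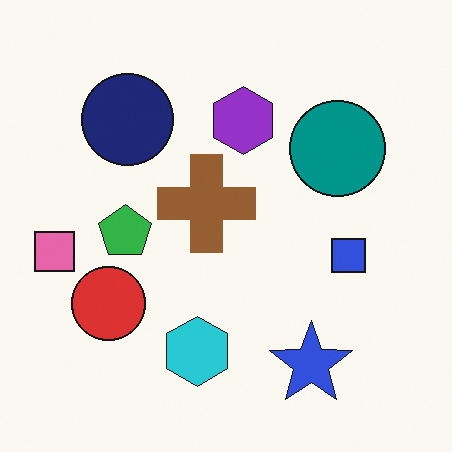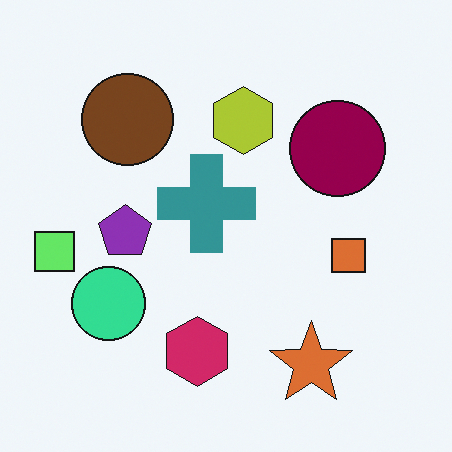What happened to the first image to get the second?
This is the original image hue-shifted by a moderate amount.

Every shape's color has rotated by the same amount around the hue wheel — a uniform hue shift.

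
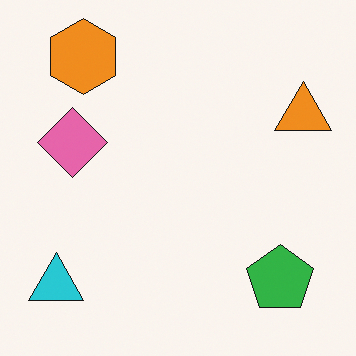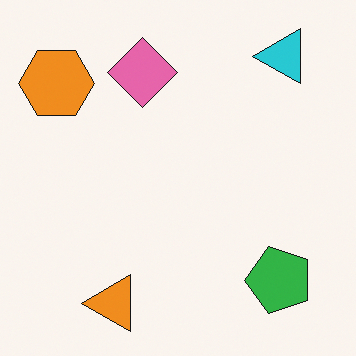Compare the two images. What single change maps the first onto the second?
It was transposed (reflected across the top-left ↔ bottom-right diagonal).

Shapes have swapped their row and column positions — what was in the top-right is now in the bottom-left — a diagonal reflection.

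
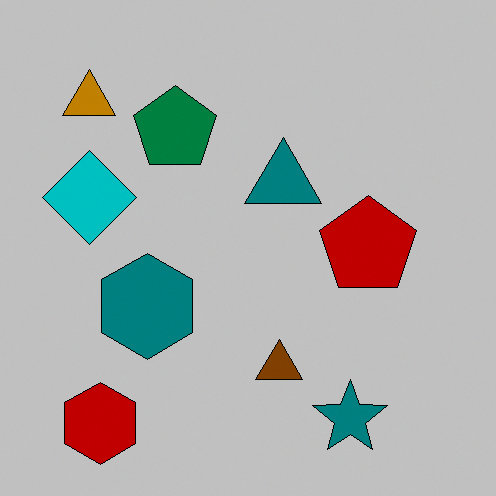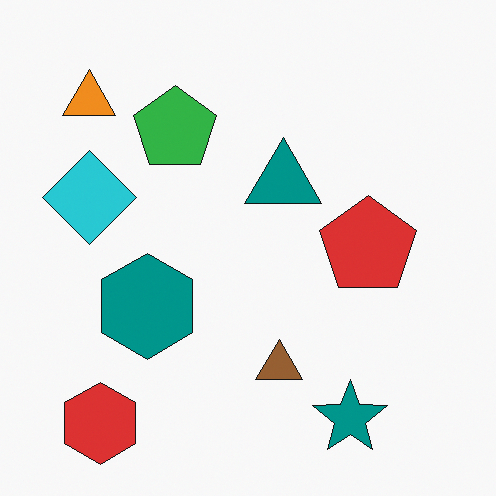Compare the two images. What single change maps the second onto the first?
The transformation is: heavily posterized to just a handful of flat colors.

Each flat color has snapped to a coarser quantized level — most visibly, the near-white background has dropped to a flat grey.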